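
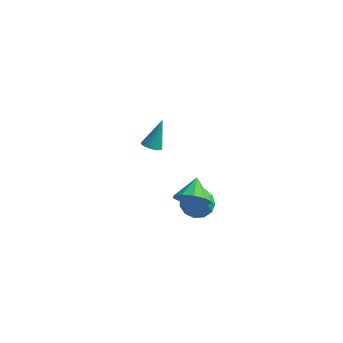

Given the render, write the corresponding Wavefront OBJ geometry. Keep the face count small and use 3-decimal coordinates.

v 3.849 -4.392 0.464
v 4.633 -4.642 1.1
v 3.671 -3.188 1.156
v 4.877 -4.319 0.601
v 4.729 -4.025 0.049
v 4.244 -3.87 -0.344
v 3.608 -3.916 -0.428
v 3.065 -4.143 -0.172
v 2.82 -4.465 0.328
v 2.969 -4.76 0.879
v 3.453 -4.914 1.273
v 4.089 -4.869 1.357
v -1.222 3.082 -3.587
v -0.612 2.926 -3.607
v -0.918 4.058 -1.973
v -0.62 3.167 -3.751
v -0.747 3.39 -3.863
v -0.968 3.553 -3.919
v -1.24 3.622 -3.91
v -1.508 3.585 -3.837
v -1.719 3.447 -3.714
v -1.832 3.238 -3.566
v -1.824 2.997 -3.422
v -1.697 2.774 -3.311
v -1.476 2.611 -3.254
v -1.204 2.542 -3.263
v -0.936 2.579 -3.336
v -0.725 2.717 -3.459
v 3.334 -2.153 -2.186
v 4.196 -2.254 -2.597
v 3.866 -2.867 -0.894
v 4.204 -1.779 -2.338
v 3.937 -1.422 -2.032
v 3.478 -1.298 -1.774
v 2.973 -1.446 -1.647
v 2.583 -1.818 -1.692
v 2.431 -2.296 -1.893
v 2.566 -2.729 -2.188
v 2.944 -2.979 -2.482
v 3.447 -2.967 -2.682
v 3.913 -2.697 -2.725
f 2 1 4
f 2 4 3
f 4 1 5
f 4 5 3
f 5 1 6
f 5 6 3
f 6 1 7
f 6 7 3
f 7 1 8
f 7 8 3
f 8 1 9
f 8 9 3
f 9 1 10
f 9 10 3
f 10 1 11
f 10 11 3
f 11 1 12
f 11 12 3
f 12 1 2
f 12 2 3
f 14 13 16
f 14 16 15
f 16 13 17
f 16 17 15
f 17 13 18
f 17 18 15
f 18 13 19
f 18 19 15
f 19 13 20
f 19 20 15
f 20 13 21
f 20 21 15
f 21 13 22
f 21 22 15
f 22 13 23
f 22 23 15
f 23 13 24
f 23 24 15
f 24 13 25
f 24 25 15
f 25 13 26
f 25 26 15
f 26 13 27
f 26 27 15
f 27 13 28
f 27 28 15
f 28 13 14
f 28 14 15
f 30 29 32
f 30 32 31
f 32 29 33
f 32 33 31
f 33 29 34
f 33 34 31
f 34 29 35
f 34 35 31
f 35 29 36
f 35 36 31
f 36 29 37
f 36 37 31
f 37 29 38
f 37 38 31
f 38 29 39
f 38 39 31
f 39 29 40
f 39 40 31
f 40 29 41
f 40 41 31
f 41 29 30
f 41 30 31



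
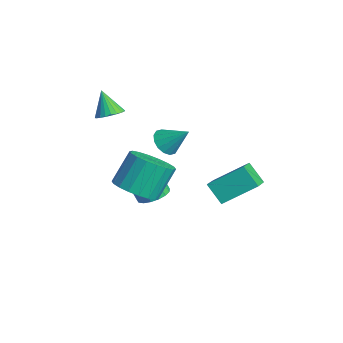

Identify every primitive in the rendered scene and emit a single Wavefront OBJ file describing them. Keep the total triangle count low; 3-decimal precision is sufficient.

v 0.074 -0.359 0.868
v 0.487 -0.075 0.31
v 0.826 0.439 1.832
v 0.186 0.168 0.345
v -0.146 0.269 0.52
v -0.418 0.202 0.788
v -0.559 -0.015 1.078
v -0.53 -0.325 1.311
v -0.34 -0.643 1.425
v -0.038 -0.885 1.39
v 0.293 -0.986 1.215
v 0.566 -0.919 0.947
v 0.707 -0.702 0.658
v 0.678 -0.393 0.425
v -1.898 -2.263 1.93
v -1.37 -2.647 2.182
v -2.582 -2.417 3.13
v -1.294 -2.396 2.257
v -1.31 -2.124 2.283
v -1.415 -1.874 2.254
v -1.595 -1.683 2.177
v -1.82 -1.58 2.062
v -2.057 -1.582 1.926
v -2.27 -1.687 1.792
v -2.427 -1.879 1.678
v -2.503 -2.131 1.603
v -2.487 -2.402 1.577
v -2.381 -2.652 1.605
v -2.202 -2.844 1.683
v -1.976 -2.946 1.798
v -1.739 -2.945 1.933
v -1.526 -2.84 2.068
v 3.063 -2.885 0.352
v 4.068 -3.072 0.732
v 3.701 -2.122 2.168
v 2.697 -1.935 1.788
v 4.123 -2.664 0.476
v 3.757 -1.714 1.912
v 3.969 -2.299 0.196
v 3.603 -1.349 1.631
v 3.635 -2.051 -0.054
v 3.269 -1.101 1.382
v 3.188 -1.968 -0.223
v 2.822 -1.018 1.213
v 2.716 -2.066 -0.278
v 2.35 -1.116 1.158
v 2.313 -2.327 -0.208
v 1.947 -1.377 1.227
v 2.059 -2.698 -0.028
v 1.692 -1.748 1.408
v 2.003 -3.106 0.228
v 1.637 -2.156 1.664
v 2.157 -3.471 0.509
v 1.791 -2.521 1.944
v 2.491 -3.719 0.758
v 2.125 -2.769 2.194
v 2.938 -3.802 0.927
v 2.572 -2.852 2.363
v 3.41 -3.704 0.982
v 3.044 -2.754 2.418
v 3.813 -3.443 0.913
v 3.447 -2.493 2.348
v 1.48 2.052 -2.658
v 0.695 1.672 -1.79
v 1.906 3.604 -1.593
v 1.121 3.224 -0.725
v 2.579 1.296 -1.995
v 1.794 0.916 -1.127
v 3.005 2.848 -0.93
v 2.22 2.468 -0.062
v -1.392 -0.411 -3.685
v -0.993 0.215 -3.338
v -1.63 -0.382 -1.528
v -2.028 -1.009 -1.875
v -1.349 0.362 -3.415
v -1.985 -0.236 -1.605
v -1.714 0.331 -3.554
v -2.351 -0.266 -1.744
v -2.006 0.13 -3.723
v -2.643 -0.467 -1.912
v -2.157 -0.195 -3.883
v -2.794 -0.792 -2.073
v -2.133 -0.569 -3.998
v -2.77 -1.167 -2.188
v -1.939 -0.908 -4.041
v -2.576 -1.505 -2.231
v -1.619 -1.132 -4.003
v -2.256 -1.729 -2.193
v -1.247 -1.192 -3.892
v -1.884 -1.789 -2.081
v -0.909 -1.072 -3.733
v -1.546 -1.67 -1.923
v -0.681 -0.802 -3.564
v -1.318 -1.399 -1.753
v -0.615 -0.442 -3.422
v -1.252 -1.039 -1.612
v -0.728 -0.075 -3.341
v -1.365 -0.672 -1.53
f 2 1 4
f 2 4 3
f 4 1 5
f 4 5 3
f 5 1 6
f 5 6 3
f 6 1 7
f 6 7 3
f 7 1 8
f 7 8 3
f 8 1 9
f 8 9 3
f 9 1 10
f 9 10 3
f 10 1 11
f 10 11 3
f 11 1 12
f 11 12 3
f 12 1 13
f 12 13 3
f 13 1 14
f 13 14 3
f 14 1 2
f 14 2 3
f 16 15 18
f 16 18 17
f 18 15 19
f 18 19 17
f 19 15 20
f 19 20 17
f 20 15 21
f 20 21 17
f 21 15 22
f 21 22 17
f 22 15 23
f 22 23 17
f 23 15 24
f 23 24 17
f 24 15 25
f 24 25 17
f 25 15 26
f 25 26 17
f 26 15 27
f 26 27 17
f 27 15 28
f 27 28 17
f 28 15 29
f 28 29 17
f 29 15 30
f 29 30 17
f 30 15 31
f 30 31 17
f 31 15 32
f 31 32 17
f 32 15 16
f 32 16 17
f 34 33 37
f 34 37 35
f 35 37 38
f 35 38 36
f 37 33 39
f 37 39 38
f 38 39 40
f 38 40 36
f 39 33 41
f 39 41 40
f 40 41 42
f 40 42 36
f 41 33 43
f 41 43 42
f 42 43 44
f 42 44 36
f 43 33 45
f 43 45 44
f 44 45 46
f 44 46 36
f 45 33 47
f 45 47 46
f 46 47 48
f 46 48 36
f 47 33 49
f 47 49 48
f 48 49 50
f 48 50 36
f 49 33 51
f 49 51 50
f 50 51 52
f 50 52 36
f 51 33 53
f 51 53 52
f 52 53 54
f 52 54 36
f 53 33 55
f 53 55 54
f 54 55 56
f 54 56 36
f 55 33 57
f 55 57 56
f 56 57 58
f 56 58 36
f 57 33 59
f 57 59 58
f 58 59 60
f 58 60 36
f 59 33 61
f 59 61 60
f 60 61 62
f 60 62 36
f 61 33 34
f 61 34 62
f 62 34 35
f 62 35 36
f 64 66 63
f 67 64 63
f 63 66 65
f 65 67 63
f 64 70 66
f 68 64 67
f 68 70 64
f 66 70 65
f 69 67 65
f 65 70 69
f 69 68 67
f 70 68 69
f 72 71 75
f 72 75 73
f 73 75 76
f 73 76 74
f 75 71 77
f 75 77 76
f 76 77 78
f 76 78 74
f 77 71 79
f 77 79 78
f 78 79 80
f 78 80 74
f 79 71 81
f 79 81 80
f 80 81 82
f 80 82 74
f 81 71 83
f 81 83 82
f 82 83 84
f 82 84 74
f 83 71 85
f 83 85 84
f 84 85 86
f 84 86 74
f 85 71 87
f 85 87 86
f 86 87 88
f 86 88 74
f 87 71 89
f 87 89 88
f 88 89 90
f 88 90 74
f 89 71 91
f 89 91 90
f 90 91 92
f 90 92 74
f 91 71 93
f 91 93 92
f 92 93 94
f 92 94 74
f 93 71 95
f 93 95 94
f 94 95 96
f 94 96 74
f 95 71 97
f 95 97 96
f 96 97 98
f 96 98 74
f 97 71 72
f 97 72 98
f 98 72 73
f 98 73 74



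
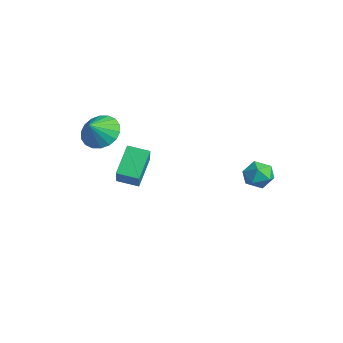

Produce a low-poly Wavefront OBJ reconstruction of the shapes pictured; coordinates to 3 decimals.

v -2.767 -2.389 0.051
v -3.58 -1.521 1.107
v -2.184 -1.57 -0.173
v -2.997 -0.702 0.883
v -1.623 -2.858 1.317
v -2.436 -1.99 2.373
v -1.04 -2.039 1.093
v -1.853 -1.171 2.149
v -2.988 -2.999 3.18
v -2.577 -3.544 2.519
v -2.612 -3.661 3.96
v -2.274 -3.264 2.612
v -2.112 -2.931 2.817
v -2.124 -2.612 3.093
v -2.307 -2.369 3.387
v -2.625 -2.251 3.64
v -3.014 -2.281 3.802
v -3.398 -2.454 3.841
v -3.701 -2.734 3.748
v -3.863 -3.067 3.543
v -3.851 -3.386 3.267
v -3.668 -3.628 2.972
v -3.35 -3.746 2.72
v -2.961 -3.716 2.558
v 2.054 2.333 2.508
v 2.697 2.317 2.907
v 2.383 1.303 1.933
v 3.026 1.287 2.332
v 2.364 1.161 2.676
v 2.161 1.797 3.032
v 2.919 1.823 1.808
v 2.716 2.459 2.164
v 3.232 2.001 2.474
v 2.889 1.592 3.011
v 2.191 2.028 1.829
v 1.848 1.619 2.366
f 2 4 1
f 5 2 1
f 1 4 3
f 3 5 1
f 2 8 4
f 6 2 5
f 6 8 2
f 4 8 3
f 7 5 3
f 3 8 7
f 7 6 5
f 8 6 7
f 10 9 12
f 10 12 11
f 12 9 13
f 12 13 11
f 13 9 14
f 13 14 11
f 14 9 15
f 14 15 11
f 15 9 16
f 15 16 11
f 16 9 17
f 16 17 11
f 17 9 18
f 17 18 11
f 18 9 19
f 18 19 11
f 19 9 20
f 19 20 11
f 20 9 21
f 20 21 11
f 21 9 22
f 21 22 11
f 22 9 23
f 22 23 11
f 23 9 24
f 23 24 11
f 24 9 10
f 24 10 11
f 25 36 30
f 25 30 26
f 25 26 32
f 25 32 35
f 25 35 36
f 26 30 34
f 30 36 29
f 36 35 27
f 35 32 31
f 32 26 33
f 28 34 29
f 28 29 27
f 28 27 31
f 28 31 33
f 28 33 34
f 29 34 30
f 27 29 36
f 31 27 35
f 33 31 32
f 34 33 26



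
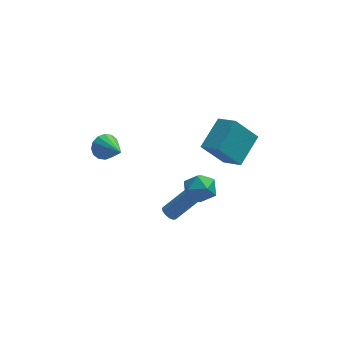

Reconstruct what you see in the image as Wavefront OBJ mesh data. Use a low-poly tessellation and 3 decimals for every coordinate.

v -0.185 -2.167 -4.592
v 0.148 -2.451 -4.853
v 1.399 -2.217 -3.509
v 1.065 -1.933 -3.248
v 0.189 -2.18 -4.938
v 1.439 -1.946 -3.594
v 0.111 -1.904 -4.913
v 1.361 -1.671 -3.57
v -0.061 -1.712 -4.786
v 1.189 -1.479 -3.443
v -0.272 -1.664 -4.598
v 0.978 -1.431 -3.254
v -0.456 -1.776 -4.407
v 0.794 -1.542 -3.064
v -0.554 -2.012 -4.275
v 0.696 -1.778 -2.932
v -0.535 -2.297 -4.244
v 0.716 -2.063 -2.9
v -0.404 -2.541 -4.323
v 0.846 -2.307 -2.979
v -0.204 -2.666 -4.487
v 1.046 -2.432 -3.144
v 0.002 -2.632 -4.685
v 1.252 -2.399 -3.341
v 1.473 -1.513 -1.918
v 2.184 -2.165 -1.662
v 0.656 -2.695 -2.658
v 1.367 -3.347 -2.402
v 0.774 -2.954 -1.701
v 1.279 -2.224 -1.243
v 1.561 -2.636 -3.077
v 2.066 -1.906 -2.619
v 2.239 -2.859 -2.378
v 1.753 -3.056 -1.528
v 1.087 -1.804 -2.792
v 0.601 -2.001 -1.942
v -3.469 -2.035 1.348
v -2.754 -1.751 1.17
v -2.671 -3.465 2.272
v -2.853 -1.575 1.526
v -3.116 -1.523 1.835
v -3.474 -1.608 2.013
v -3.831 -1.808 2.012
v -4.091 -2.069 1.834
v -4.185 -2.32 1.526
v -4.086 -2.496 1.17
v -3.823 -2.548 0.861
v -3.465 -2.463 0.683
v -3.108 -2.263 0.683
v -2.848 -2.002 0.862
v 2.765 -0.743 -1.664
v 1.546 -0.76 -0.208
v 3.794 0.797 -0.785
v 2.574 0.78 0.672
v 3.606 -1.7 -0.972
v 2.386 -1.717 0.485
v 4.634 -0.16 -0.092
v 3.415 -0.177 1.364
f 2 1 5
f 2 5 3
f 3 5 6
f 3 6 4
f 5 1 7
f 5 7 6
f 6 7 8
f 6 8 4
f 7 1 9
f 7 9 8
f 8 9 10
f 8 10 4
f 9 1 11
f 9 11 10
f 10 11 12
f 10 12 4
f 11 1 13
f 11 13 12
f 12 13 14
f 12 14 4
f 13 1 15
f 13 15 14
f 14 15 16
f 14 16 4
f 15 1 17
f 15 17 16
f 16 17 18
f 16 18 4
f 17 1 19
f 17 19 18
f 18 19 20
f 18 20 4
f 19 1 21
f 19 21 20
f 20 21 22
f 20 22 4
f 21 1 23
f 21 23 22
f 22 23 24
f 22 24 4
f 23 1 2
f 23 2 24
f 24 2 3
f 24 3 4
f 25 36 30
f 25 30 26
f 25 26 32
f 25 32 35
f 25 35 36
f 26 30 34
f 30 36 29
f 36 35 27
f 35 32 31
f 32 26 33
f 28 34 29
f 28 29 27
f 28 27 31
f 28 31 33
f 28 33 34
f 29 34 30
f 27 29 36
f 31 27 35
f 33 31 32
f 34 33 26
f 38 37 40
f 38 40 39
f 40 37 41
f 40 41 39
f 41 37 42
f 41 42 39
f 42 37 43
f 42 43 39
f 43 37 44
f 43 44 39
f 44 37 45
f 44 45 39
f 45 37 46
f 45 46 39
f 46 37 47
f 46 47 39
f 47 37 48
f 47 48 39
f 48 37 49
f 48 49 39
f 49 37 50
f 49 50 39
f 50 37 38
f 50 38 39
f 52 54 51
f 55 52 51
f 51 54 53
f 53 55 51
f 52 58 54
f 56 52 55
f 56 58 52
f 54 58 53
f 57 55 53
f 53 58 57
f 57 56 55
f 58 56 57



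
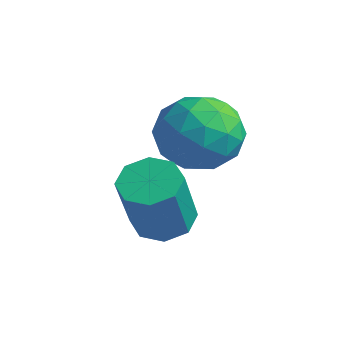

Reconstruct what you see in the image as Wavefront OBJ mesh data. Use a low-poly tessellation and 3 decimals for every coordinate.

v -1.28 1.389 -0.105
v -0.377 1.316 0.291
v -0.883 0.304 -1.211
v 0.02 0.231 -0.815
v -0.766 -0.11 -0.321
v -1.011 0.561 0.363
v -0.249 1.059 -1.283
v -0.494 1.73 -0.599
v 0.26 1.112 -0.437
v -0.059 0.39 0.157
v -1.201 1.23 -1.077
v -1.52 0.508 -0.483
v -0.863 1.448 0.19
v -0.397 0.172 -1.11
v -0.858 -0.028 -0.82
v -0.328 -0.071 -0.587
v -1.236 1.004 0.232
v -0.705 0.961 0.465
v -0.934 0.123 0.105
v -0.555 0.659 -1.385
v -0.024 0.616 -1.152
v -0.932 1.691 -0.333
v -0.402 1.648 -0.1
v -0.326 1.497 -1.025
v 0.042 1.285 -0.005
v 0.275 0.647 -0.655
v 0.117 1.134 -0.93
v -0.027 1.528 -0.528
v -0.146 0.86 0.344
v 0.087 0.222 -0.306
v -0.374 0.022 -0.015
v -0.518 0.416 0.386
v 0.229 0.74 -0.084
v -1.347 1.398 -0.614
v -1.114 0.76 -1.264
v -0.742 1.204 -1.306
v -0.886 1.598 -0.905
v -1.535 0.973 -0.265
v -1.302 0.335 -0.915
v -1.233 0.092 -0.392
v -1.377 0.486 0.01
v -1.489 0.88 -0.836
v -0.504 -0.29 -2.382
v -0.043 -0.712 -2.65
v 0.244 -1.353 -1.146
v -0.216 -0.93 -0.878
v 0.166 -0.261 -2.498
v 0.453 -0.902 -0.993
v -0.017 0.174 -2.278
v 0.27 -0.467 -0.773
v -0.485 0.337 -2.119
v -0.198 -0.304 -0.615
v -0.964 0.133 -2.114
v -0.677 -0.508 -0.61
v -1.173 -0.318 -2.267
v -0.886 -0.959 -0.762
v -0.99 -0.753 -2.487
v -0.703 -1.394 -0.982
v -0.522 -0.916 -2.645
v -0.235 -1.557 -1.141
f 1 38 17
f 38 12 41
f 17 41 6
f 38 41 17
f 1 17 13
f 17 6 18
f 13 18 2
f 17 18 13
f 1 13 22
f 13 2 23
f 22 23 8
f 13 23 22
f 1 22 34
f 22 8 37
f 34 37 11
f 22 37 34
f 1 34 38
f 34 11 42
f 38 42 12
f 34 42 38
f 2 18 29
f 18 6 32
f 29 32 10
f 18 32 29
f 6 41 19
f 41 12 40
f 19 40 5
f 41 40 19
f 12 42 39
f 42 11 35
f 39 35 3
f 42 35 39
f 11 37 36
f 37 8 24
f 36 24 7
f 37 24 36
f 8 23 28
f 23 2 25
f 28 25 9
f 23 25 28
f 4 30 16
f 30 10 31
f 16 31 5
f 30 31 16
f 4 16 14
f 16 5 15
f 14 15 3
f 16 15 14
f 4 14 21
f 14 3 20
f 21 20 7
f 14 20 21
f 4 21 26
f 21 7 27
f 26 27 9
f 21 27 26
f 4 26 30
f 26 9 33
f 30 33 10
f 26 33 30
f 5 31 19
f 31 10 32
f 19 32 6
f 31 32 19
f 3 15 39
f 15 5 40
f 39 40 12
f 15 40 39
f 7 20 36
f 20 3 35
f 36 35 11
f 20 35 36
f 9 27 28
f 27 7 24
f 28 24 8
f 27 24 28
f 10 33 29
f 33 9 25
f 29 25 2
f 33 25 29
f 44 43 47
f 44 47 45
f 45 47 48
f 45 48 46
f 47 43 49
f 47 49 48
f 48 49 50
f 48 50 46
f 49 43 51
f 49 51 50
f 50 51 52
f 50 52 46
f 51 43 53
f 51 53 52
f 52 53 54
f 52 54 46
f 53 43 55
f 53 55 54
f 54 55 56
f 54 56 46
f 55 43 57
f 55 57 56
f 56 57 58
f 56 58 46
f 57 43 59
f 57 59 58
f 58 59 60
f 58 60 46
f 59 43 44
f 59 44 60
f 60 44 45
f 60 45 46



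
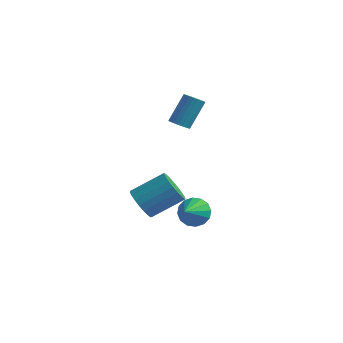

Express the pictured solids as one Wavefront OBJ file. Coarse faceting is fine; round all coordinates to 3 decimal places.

v 3.005 -2.04 -1.272
v 3.816 -1.79 -1.038
v 3.155 -3.24 -0.508
v 3.543 -1.619 -0.717
v 3.125 -1.561 -0.544
v 2.676 -1.631 -0.566
v 2.315 -1.811 -0.778
v 2.138 -2.052 -1.122
v 2.195 -2.29 -1.506
v 2.468 -2.461 -1.828
v 2.886 -2.52 -2.001
v 3.335 -2.449 -1.978
v 3.696 -2.27 -1.767
v 3.872 -2.028 -1.423
v 0.606 0.54 2.919
v 1.013 0.159 3.113
v 1.282 1.2 4.594
v 0.874 1.58 4.401
v 1.142 0.304 2.988
v 1.411 1.344 4.469
v 1.189 0.484 2.853
v 1.458 1.525 4.334
v 1.148 0.673 2.728
v 1.416 1.713 4.209
v 1.024 0.841 2.632
v 1.292 1.882 4.113
v 0.836 0.964 2.58
v 1.104 2.004 4.061
v 0.613 1.022 2.579
v 0.882 2.062 4.06
v 0.389 1.006 2.631
v 0.658 2.047 4.112
v 0.198 0.92 2.726
v 0.467 1.961 4.207
v 0.069 0.776 2.851
v 0.338 1.816 4.332
v 0.022 0.595 2.986
v 0.291 1.636 4.467
v 0.064 0.407 3.111
v 0.332 1.447 4.592
v 0.188 0.238 3.207
v 0.456 1.279 4.688
v 0.376 0.116 3.259
v 0.644 1.156 4.74
v 0.598 0.058 3.26
v 0.867 1.098 4.741
v 0.822 0.073 3.208
v 1.091 1.114 4.689
v -0.874 -0.771 -2.723
v -0.23 -0.774 -3.474
v 1.019 0.487 -2.409
v 0.374 0.491 -1.657
v -0.471 -0.454 -3.57
v 0.777 0.807 -2.504
v -0.782 -0.189 -3.519
v 0.466 1.072 -2.453
v -1.109 -0.025 -3.33
v 0.14 1.236 -2.265
v -1.395 0.01 -3.037
v -0.147 1.272 -1.971
v -1.592 -0.089 -2.689
v -0.343 1.172 -1.623
v -1.664 -0.307 -2.347
v -0.415 0.955 -1.281
v -1.6 -0.604 -2.07
v -0.351 0.657 -1.004
v -1.41 -0.931 -1.905
v -0.161 0.331 -0.84
v -1.127 -1.229 -1.883
v 0.121 0.032 -0.817
v -0.801 -1.449 -2.005
v 0.447 -0.188 -0.94
v -0.488 -1.551 -2.252
v 0.761 -0.29 -1.186
v -0.241 -1.518 -2.58
v 1.007 -0.257 -1.514
v -0.104 -1.356 -2.932
v 1.145 -0.095 -1.867
v -0.1 -1.093 -3.249
v 1.149 0.168 -2.183
f 2 1 4
f 2 4 3
f 4 1 5
f 4 5 3
f 5 1 6
f 5 6 3
f 6 1 7
f 6 7 3
f 7 1 8
f 7 8 3
f 8 1 9
f 8 9 3
f 9 1 10
f 9 10 3
f 10 1 11
f 10 11 3
f 11 1 12
f 11 12 3
f 12 1 13
f 12 13 3
f 13 1 14
f 13 14 3
f 14 1 2
f 14 2 3
f 16 15 19
f 16 19 17
f 17 19 20
f 17 20 18
f 19 15 21
f 19 21 20
f 20 21 22
f 20 22 18
f 21 15 23
f 21 23 22
f 22 23 24
f 22 24 18
f 23 15 25
f 23 25 24
f 24 25 26
f 24 26 18
f 25 15 27
f 25 27 26
f 26 27 28
f 26 28 18
f 27 15 29
f 27 29 28
f 28 29 30
f 28 30 18
f 29 15 31
f 29 31 30
f 30 31 32
f 30 32 18
f 31 15 33
f 31 33 32
f 32 33 34
f 32 34 18
f 33 15 35
f 33 35 34
f 34 35 36
f 34 36 18
f 35 15 37
f 35 37 36
f 36 37 38
f 36 38 18
f 37 15 39
f 37 39 38
f 38 39 40
f 38 40 18
f 39 15 41
f 39 41 40
f 40 41 42
f 40 42 18
f 41 15 43
f 41 43 42
f 42 43 44
f 42 44 18
f 43 15 45
f 43 45 44
f 44 45 46
f 44 46 18
f 45 15 47
f 45 47 46
f 46 47 48
f 46 48 18
f 47 15 16
f 47 16 48
f 48 16 17
f 48 17 18
f 50 49 53
f 50 53 51
f 51 53 54
f 51 54 52
f 53 49 55
f 53 55 54
f 54 55 56
f 54 56 52
f 55 49 57
f 55 57 56
f 56 57 58
f 56 58 52
f 57 49 59
f 57 59 58
f 58 59 60
f 58 60 52
f 59 49 61
f 59 61 60
f 60 61 62
f 60 62 52
f 61 49 63
f 61 63 62
f 62 63 64
f 62 64 52
f 63 49 65
f 63 65 64
f 64 65 66
f 64 66 52
f 65 49 67
f 65 67 66
f 66 67 68
f 66 68 52
f 67 49 69
f 67 69 68
f 68 69 70
f 68 70 52
f 69 49 71
f 69 71 70
f 70 71 72
f 70 72 52
f 71 49 73
f 71 73 72
f 72 73 74
f 72 74 52
f 73 49 75
f 73 75 74
f 74 75 76
f 74 76 52
f 75 49 77
f 75 77 76
f 76 77 78
f 76 78 52
f 77 49 79
f 77 79 78
f 78 79 80
f 78 80 52
f 79 49 50
f 79 50 80
f 80 50 51
f 80 51 52



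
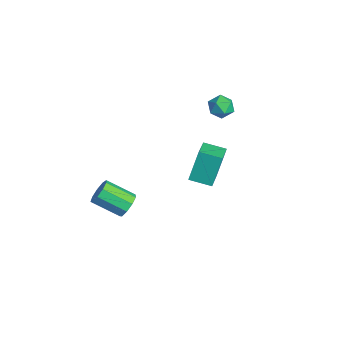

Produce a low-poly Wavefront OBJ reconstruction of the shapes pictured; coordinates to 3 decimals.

v -1.746 3.808 0.711
v -1.335 3.315 0.217
v -2.865 3.465 0.123
v -2.454 2.972 -0.371
v -2.52 2.794 0.416
v -1.829 3.005 0.779
v -2.371 3.775 -0.439
v -1.68 3.986 -0.076
v -1.722 3.294 -0.494
v -1.814 2.688 0.035
v -2.386 4.092 0.305
v -2.478 3.486 0.834
v 4.329 -0.706 0.678
v 3.941 -0.033 2.346
v 2.926 0.043 0.049
v 2.538 0.715 1.718
v 4.982 0.305 0.422
v 4.594 0.977 2.091
v 3.579 1.053 -0.206
v 3.191 1.726 1.462
v 0.6 -2.707 -4.139
v 1.303 -2.987 -3.911
v 0.483 -4.313 -3.012
v -0.22 -4.033 -3.241
v 1.12 -2.629 -3.55
v 0.3 -3.955 -2.651
v 0.694 -2.307 -3.464
v -0.126 -3.634 -2.565
v 0.224 -2.173 -3.695
v -0.596 -3.499 -2.796
v -0.07 -2.288 -4.133
v -0.89 -3.615 -3.234
v -0.051 -2.599 -4.575
v -0.871 -3.926 -3.676
v 0.273 -2.961 -4.812
v -0.547 -4.287 -3.913
v 0.75 -3.203 -4.735
v -0.07 -4.53 -3.836
v 1.157 -3.214 -4.379
v 0.336 -4.54 -3.48
f 1 12 6
f 1 6 2
f 1 2 8
f 1 8 11
f 1 11 12
f 2 6 10
f 6 12 5
f 12 11 3
f 11 8 7
f 8 2 9
f 4 10 5
f 4 5 3
f 4 3 7
f 4 7 9
f 4 9 10
f 5 10 6
f 3 5 12
f 7 3 11
f 9 7 8
f 10 9 2
f 14 16 13
f 17 14 13
f 13 16 15
f 15 17 13
f 14 20 16
f 18 14 17
f 18 20 14
f 16 20 15
f 19 17 15
f 15 20 19
f 19 18 17
f 20 18 19
f 22 21 25
f 22 25 23
f 23 25 26
f 23 26 24
f 25 21 27
f 25 27 26
f 26 27 28
f 26 28 24
f 27 21 29
f 27 29 28
f 28 29 30
f 28 30 24
f 29 21 31
f 29 31 30
f 30 31 32
f 30 32 24
f 31 21 33
f 31 33 32
f 32 33 34
f 32 34 24
f 33 21 35
f 33 35 34
f 34 35 36
f 34 36 24
f 35 21 37
f 35 37 36
f 36 37 38
f 36 38 24
f 37 21 39
f 37 39 38
f 38 39 40
f 38 40 24
f 39 21 22
f 39 22 40
f 40 22 23
f 40 23 24



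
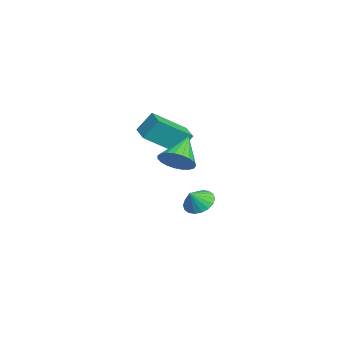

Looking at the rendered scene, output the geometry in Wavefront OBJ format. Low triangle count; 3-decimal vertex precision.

v 2.659 0.54 -0.112
v 3.319 0.794 0.491
v 1.401 1.14 1.012
v 3.279 1.113 0.277
v 3.132 1.333 -0.005
v 2.903 1.416 -0.306
v 2.632 1.348 -0.573
v 2.365 1.14 -0.76
v 2.149 0.828 -0.835
v 2.021 0.466 -0.785
v 2.004 0.118 -0.619
v 2.099 -0.158 -0.365
v 2.291 -0.313 -0.068
v 2.547 -0.32 0.222
v 2.822 -0.179 0.454
v 3.069 0.087 0.589
v 3.245 0.431 0.602
v -0.337 1.718 -3.943
v 0.205 2.367 -3.862
v 0.117 1.242 -3.177
v -0.079 2.466 -3.632
v -0.414 2.416 -3.464
v -0.734 2.228 -3.391
v -0.976 1.939 -3.427
v -1.091 1.606 -3.566
v -1.056 1.295 -3.779
v -0.88 1.068 -4.025
v -0.595 0.97 -4.254
v -0.26 1.02 -4.422
v 0.06 1.208 -4.495
v 0.301 1.497 -4.459
v 0.416 1.83 -4.321
v 0.382 2.14 -4.107
v -4.078 -1.195 -0.466
v -4.159 -0.43 0.631
v -4.592 0.516 -1.697
v -4.673 1.281 -0.6
v -2.827 -0.901 -0.58
v -2.908 -0.136 0.517
v -3.341 0.81 -1.811
v -3.422 1.575 -0.714
f 2 1 4
f 2 4 3
f 4 1 5
f 4 5 3
f 5 1 6
f 5 6 3
f 6 1 7
f 6 7 3
f 7 1 8
f 7 8 3
f 8 1 9
f 8 9 3
f 9 1 10
f 9 10 3
f 10 1 11
f 10 11 3
f 11 1 12
f 11 12 3
f 12 1 13
f 12 13 3
f 13 1 14
f 13 14 3
f 14 1 15
f 14 15 3
f 15 1 16
f 15 16 3
f 16 1 17
f 16 17 3
f 17 1 2
f 17 2 3
f 19 18 21
f 19 21 20
f 21 18 22
f 21 22 20
f 22 18 23
f 22 23 20
f 23 18 24
f 23 24 20
f 24 18 25
f 24 25 20
f 25 18 26
f 25 26 20
f 26 18 27
f 26 27 20
f 27 18 28
f 27 28 20
f 28 18 29
f 28 29 20
f 29 18 30
f 29 30 20
f 30 18 31
f 30 31 20
f 31 18 32
f 31 32 20
f 32 18 33
f 32 33 20
f 33 18 19
f 33 19 20
f 35 37 34
f 38 35 34
f 34 37 36
f 36 38 34
f 35 41 37
f 39 35 38
f 39 41 35
f 37 41 36
f 40 38 36
f 36 41 40
f 40 39 38
f 41 39 40



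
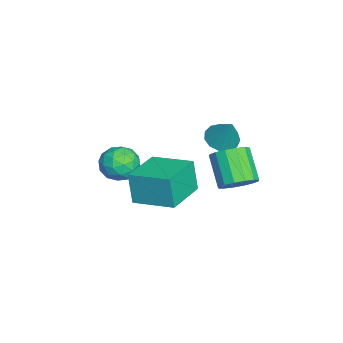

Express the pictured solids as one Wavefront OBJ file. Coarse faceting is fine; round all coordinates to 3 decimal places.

v -1.752 -1.881 -1.219
v -1.94 -2.04 -0.045
v -1.195 -0.516 -0.944
v -1.383 -0.675 0.23
v -0.297 -2.505 -1.07
v -0.485 -2.664 0.104
v 0.26 -1.14 -0.795
v 0.072 -1.299 0.379
v -3.598 -2.892 -0.92
v -3.314 -2.586 -1.539
v -3.046 -3.934 -1.181
v -2.762 -3.628 -1.8
v -2.524 -3.402 -1.13
v -2.865 -2.758 -0.969
v -3.495 -3.762 -1.751
v -3.836 -3.118 -1.59
v -3.251 -3.124 -2.053
v -2.651 -2.902 -1.669
v -3.709 -3.618 -1.051
v -3.109 -3.396 -0.667
v -3.505 -2.647 -1.206
v -2.855 -3.873 -1.514
v -2.715 -3.74 -1.12
v -2.549 -3.56 -1.484
v -3.24 -2.749 -0.871
v -3.074 -2.569 -1.235
v -2.609 -3.049 -0.995
v -3.286 -3.951 -1.485
v -3.12 -3.771 -1.849
v -3.811 -2.96 -1.236
v -3.645 -2.78 -1.6
v -3.751 -3.471 -1.725
v -3.301 -2.784 -1.873
v -2.976 -3.397 -2.026
v -3.407 -3.475 -1.997
v -3.608 -3.096 -1.903
v -2.948 -2.654 -1.647
v -2.623 -3.266 -1.801
v -2.483 -3.133 -1.407
v -2.684 -2.755 -1.312
v -2.911 -2.97 -1.949
v -3.737 -3.254 -0.919
v -3.412 -3.866 -1.073
v -3.676 -3.765 -1.408
v -3.877 -3.387 -1.313
v -3.384 -3.123 -0.694
v -3.059 -3.736 -0.847
v -2.752 -3.424 -0.817
v -2.953 -3.045 -0.723
v -3.449 -3.55 -0.771
v -3.044 0.128 0.234
v -2.491 0.06 -0.015
v -2.536 0.472 1.266
v -2.586 0.384 -0.077
v -2.826 0.628 -0.04
v -3.135 0.712 0.084
v -3.415 0.611 0.256
v -3.578 0.357 0.421
v -3.57 0.03 0.526
v -3.396 -0.266 0.539
v -3.11 -0.437 0.455
v -2.803 -0.428 0.301
v -2.572 -0.243 0.126
v -1.23 0.78 -0.671
v -0.728 0.668 -0.225
v -1.608 0.308 0.676
v -2.11 0.42 0.231
v -0.818 1.005 -0.179
v -1.698 0.645 0.723
v -1.019 1.282 -0.264
v -1.899 0.922 0.638
v -1.276 1.424 -0.458
v -2.156 1.064 0.443
v -1.52 1.394 -0.709
v -2.4 1.034 0.192
v -1.687 1.199 -0.95
v -2.567 0.839 -0.049
v -1.732 0.892 -1.116
v -2.612 0.532 -0.215
v -1.642 0.555 -1.163
v -2.522 0.195 -0.261
v -1.441 0.278 -1.078
v -2.321 -0.082 -0.176
v -1.184 0.136 -0.883
v -2.064 -0.224 0.018
v -0.94 0.166 -0.632
v -1.82 -0.194 0.269
v -0.773 0.361 -0.391
v -1.653 0.001 0.51
f 2 4 1
f 5 2 1
f 1 4 3
f 3 5 1
f 2 8 4
f 6 2 5
f 6 8 2
f 4 8 3
f 7 5 3
f 3 8 7
f 7 6 5
f 8 6 7
f 9 46 25
f 46 20 49
f 25 49 14
f 46 49 25
f 9 25 21
f 25 14 26
f 21 26 10
f 25 26 21
f 9 21 30
f 21 10 31
f 30 31 16
f 21 31 30
f 9 30 42
f 30 16 45
f 42 45 19
f 30 45 42
f 9 42 46
f 42 19 50
f 46 50 20
f 42 50 46
f 10 26 37
f 26 14 40
f 37 40 18
f 26 40 37
f 14 49 27
f 49 20 48
f 27 48 13
f 49 48 27
f 20 50 47
f 50 19 43
f 47 43 11
f 50 43 47
f 19 45 44
f 45 16 32
f 44 32 15
f 45 32 44
f 16 31 36
f 31 10 33
f 36 33 17
f 31 33 36
f 12 38 24
f 38 18 39
f 24 39 13
f 38 39 24
f 12 24 22
f 24 13 23
f 22 23 11
f 24 23 22
f 12 22 29
f 22 11 28
f 29 28 15
f 22 28 29
f 12 29 34
f 29 15 35
f 34 35 17
f 29 35 34
f 12 34 38
f 34 17 41
f 38 41 18
f 34 41 38
f 13 39 27
f 39 18 40
f 27 40 14
f 39 40 27
f 11 23 47
f 23 13 48
f 47 48 20
f 23 48 47
f 15 28 44
f 28 11 43
f 44 43 19
f 28 43 44
f 17 35 36
f 35 15 32
f 36 32 16
f 35 32 36
f 18 41 37
f 41 17 33
f 37 33 10
f 41 33 37
f 52 51 54
f 52 54 53
f 54 51 55
f 54 55 53
f 55 51 56
f 55 56 53
f 56 51 57
f 56 57 53
f 57 51 58
f 57 58 53
f 58 51 59
f 58 59 53
f 59 51 60
f 59 60 53
f 60 51 61
f 60 61 53
f 61 51 62
f 61 62 53
f 62 51 63
f 62 63 53
f 63 51 52
f 63 52 53
f 65 64 68
f 65 68 66
f 66 68 69
f 66 69 67
f 68 64 70
f 68 70 69
f 69 70 71
f 69 71 67
f 70 64 72
f 70 72 71
f 71 72 73
f 71 73 67
f 72 64 74
f 72 74 73
f 73 74 75
f 73 75 67
f 74 64 76
f 74 76 75
f 75 76 77
f 75 77 67
f 76 64 78
f 76 78 77
f 77 78 79
f 77 79 67
f 78 64 80
f 78 80 79
f 79 80 81
f 79 81 67
f 80 64 82
f 80 82 81
f 81 82 83
f 81 83 67
f 82 64 84
f 82 84 83
f 83 84 85
f 83 85 67
f 84 64 86
f 84 86 85
f 85 86 87
f 85 87 67
f 86 64 88
f 86 88 87
f 87 88 89
f 87 89 67
f 88 64 65
f 88 65 89
f 89 65 66
f 89 66 67



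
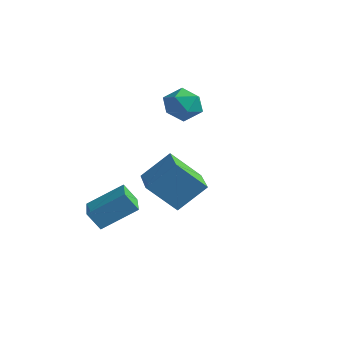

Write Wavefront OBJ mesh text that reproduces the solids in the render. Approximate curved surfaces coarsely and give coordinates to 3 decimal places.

v -0.807 -4.241 -4.558
v -1.231 -4.653 -3.69
v -2.423 -2.977 -4.748
v -2.847 -3.389 -3.88
v 0.107 -2.911 -3.48
v -0.317 -3.323 -2.612
v -1.509 -1.647 -3.67
v -1.933 -2.059 -2.802
v 2.406 -4.456 -1.172
v 3.064 -3.409 0.052
v 0.729 -3.316 -1.246
v 1.386 -2.269 -0.022
v 3.174 -3.411 -2.478
v 3.831 -2.364 -1.254
v 1.496 -2.271 -2.552
v 2.154 -1.224 -1.328
v -3.006 1.993 1.292
v -2.404 2.217 0.499
v -1.916 0.863 1.801
v -1.314 1.087 1.008
v -1.44 1.765 1.76
v -2.114 2.463 1.445
v -2.206 0.617 0.855
v -2.88 1.315 0.54
v -1.91 1.366 0.229
v -1.436 2.076 0.789
v -2.884 1.004 1.511
v -2.41 1.714 2.071
f 2 4 1
f 5 2 1
f 1 4 3
f 3 5 1
f 2 8 4
f 6 2 5
f 6 8 2
f 4 8 3
f 7 5 3
f 3 8 7
f 7 6 5
f 8 6 7
f 10 12 9
f 13 10 9
f 9 12 11
f 11 13 9
f 10 16 12
f 14 10 13
f 14 16 10
f 12 16 11
f 15 13 11
f 11 16 15
f 15 14 13
f 16 14 15
f 17 28 22
f 17 22 18
f 17 18 24
f 17 24 27
f 17 27 28
f 18 22 26
f 22 28 21
f 28 27 19
f 27 24 23
f 24 18 25
f 20 26 21
f 20 21 19
f 20 19 23
f 20 23 25
f 20 25 26
f 21 26 22
f 19 21 28
f 23 19 27
f 25 23 24
f 26 25 18



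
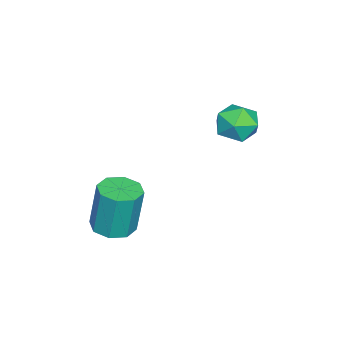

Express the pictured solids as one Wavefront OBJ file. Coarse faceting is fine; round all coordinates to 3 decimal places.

v -1.505 3.26 2.728
v -1.19 2.897 2.157
v -2.17 2.283 2.983
v -1.855 1.92 2.412
v -1.45 2.088 3.016
v -1.039 2.691 2.859
v -2.321 2.489 2.281
v -1.91 3.092 2.124
v -1.694 2.42 1.881
v -1.156 2.172 2.335
v -2.204 3.008 2.805
v -1.666 2.76 3.259
v 1.739 0.067 -0.047
v 2.396 0.198 -0.05
v 2.358 0.424 1.543
v 1.701 0.293 1.547
v 2.111 0.619 -0.117
v 2.074 0.846 1.477
v 1.608 0.717 -0.142
v 1.571 0.944 1.451
v 1.182 0.434 -0.112
v 1.145 0.66 1.482
v 1.082 -0.064 -0.043
v 1.044 0.162 1.55
v 1.366 -0.486 0.023
v 1.329 -0.259 1.617
v 1.869 -0.584 0.049
v 1.832 -0.357 1.642
v 2.295 -0.3 0.018
v 2.258 -0.074 1.612
f 1 12 6
f 1 6 2
f 1 2 8
f 1 8 11
f 1 11 12
f 2 6 10
f 6 12 5
f 12 11 3
f 11 8 7
f 8 2 9
f 4 10 5
f 4 5 3
f 4 3 7
f 4 7 9
f 4 9 10
f 5 10 6
f 3 5 12
f 7 3 11
f 9 7 8
f 10 9 2
f 14 13 17
f 14 17 15
f 15 17 18
f 15 18 16
f 17 13 19
f 17 19 18
f 18 19 20
f 18 20 16
f 19 13 21
f 19 21 20
f 20 21 22
f 20 22 16
f 21 13 23
f 21 23 22
f 22 23 24
f 22 24 16
f 23 13 25
f 23 25 24
f 24 25 26
f 24 26 16
f 25 13 27
f 25 27 26
f 26 27 28
f 26 28 16
f 27 13 29
f 27 29 28
f 28 29 30
f 28 30 16
f 29 13 14
f 29 14 30
f 30 14 15
f 30 15 16



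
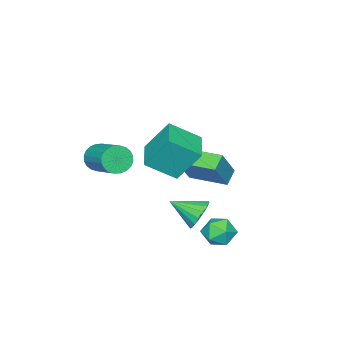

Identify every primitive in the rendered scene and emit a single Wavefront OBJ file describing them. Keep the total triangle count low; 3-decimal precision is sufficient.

v -3.872 -2.348 -1.645
v -2.644 -2.243 0.055
v -4.156 -0.268 -1.569
v -2.928 -0.163 0.131
v -3.072 -2.217 -2.231
v -1.844 -2.112 -0.531
v -3.356 -0.137 -2.155
v -2.128 -0.032 -0.455
v 1.239 -4.416 0.498
v 1.649 -4.27 -0.209
v 2.432 -2.578 0.596
v 2.021 -2.724 1.302
v 1.371 -4.114 -0.264
v 2.153 -2.423 0.54
v 1.072 -4.005 -0.204
v 1.855 -2.313 0.601
v 0.799 -3.958 -0.037
v 1.581 -2.266 0.768
v 0.592 -3.981 0.212
v 1.375 -2.289 1.017
v 0.484 -4.07 0.504
v 1.267 -2.378 1.309
v 0.491 -4.211 0.795
v 1.274 -2.52 1.6
v 0.612 -4.384 1.041
v 1.395 -2.693 1.846
v 0.828 -4.562 1.204
v 1.611 -2.87 2.009
v 1.107 -4.717 1.26
v 1.889 -3.026 2.064
v 1.405 -4.827 1.199
v 2.188 -3.135 2.004
v 1.679 -4.874 1.032
v 2.461 -3.182 1.837
v 1.885 -4.851 0.783
v 2.668 -3.159 1.588
v 1.993 -4.762 0.491
v 2.776 -3.07 1.296
v 1.986 -4.62 0.2
v 2.769 -2.929 1.005
v 1.865 -4.447 -0.046
v 2.648 -2.756 0.759
v 1.541 -1.482 2.374
v 1.047 -0.441 4.045
v 0.554 -0.343 1.372
v 0.06 0.698 3.043
v 2.92 -0.478 2.157
v 2.426 0.563 3.828
v 1.933 0.661 1.155
v 1.439 1.702 2.826
v 1.64 1.743 -1.051
v 2.172 1.584 -1.747
v 2.22 0.437 -0.309
v 2.407 1.832 -1.494
v 2.468 2.06 -1.139
v 2.338 2.215 -0.764
v 2.049 2.263 -0.455
v 1.666 2.191 -0.282
v 1.277 2.017 -0.286
v 0.972 1.78 -0.464
v 0.82 1.534 -0.778
v 0.855 1.337 -1.153
v 1.071 1.233 -1.506
v 1.417 1.245 -1.754
v 1.814 1.372 -1.841
v 0.2 2.279 -3.663
v 0.766 1.671 -3.231
v -1.006 1.549 -3.109
v -0.44 0.941 -2.677
v -0.481 1.83 -2.387
v 0.264 2.281 -2.729
v -0.504 0.939 -3.611
v 0.241 1.39 -3.953
v 0.331 0.843 -3.199
v 0.345 1.394 -2.443
v -0.585 1.826 -3.897
v -0.571 2.377 -3.141
f 2 4 1
f 5 2 1
f 1 4 3
f 3 5 1
f 2 8 4
f 6 2 5
f 6 8 2
f 4 8 3
f 7 5 3
f 3 8 7
f 7 6 5
f 8 6 7
f 10 9 13
f 10 13 11
f 11 13 14
f 11 14 12
f 13 9 15
f 13 15 14
f 14 15 16
f 14 16 12
f 15 9 17
f 15 17 16
f 16 17 18
f 16 18 12
f 17 9 19
f 17 19 18
f 18 19 20
f 18 20 12
f 19 9 21
f 19 21 20
f 20 21 22
f 20 22 12
f 21 9 23
f 21 23 22
f 22 23 24
f 22 24 12
f 23 9 25
f 23 25 24
f 24 25 26
f 24 26 12
f 25 9 27
f 25 27 26
f 26 27 28
f 26 28 12
f 27 9 29
f 27 29 28
f 28 29 30
f 28 30 12
f 29 9 31
f 29 31 30
f 30 31 32
f 30 32 12
f 31 9 33
f 31 33 32
f 32 33 34
f 32 34 12
f 33 9 35
f 33 35 34
f 34 35 36
f 34 36 12
f 35 9 37
f 35 37 36
f 36 37 38
f 36 38 12
f 37 9 39
f 37 39 38
f 38 39 40
f 38 40 12
f 39 9 41
f 39 41 40
f 40 41 42
f 40 42 12
f 41 9 10
f 41 10 42
f 42 10 11
f 42 11 12
f 44 46 43
f 47 44 43
f 43 46 45
f 45 47 43
f 44 50 46
f 48 44 47
f 48 50 44
f 46 50 45
f 49 47 45
f 45 50 49
f 49 48 47
f 50 48 49
f 52 51 54
f 52 54 53
f 54 51 55
f 54 55 53
f 55 51 56
f 55 56 53
f 56 51 57
f 56 57 53
f 57 51 58
f 57 58 53
f 58 51 59
f 58 59 53
f 59 51 60
f 59 60 53
f 60 51 61
f 60 61 53
f 61 51 62
f 61 62 53
f 62 51 63
f 62 63 53
f 63 51 64
f 63 64 53
f 64 51 65
f 64 65 53
f 65 51 52
f 65 52 53
f 66 77 71
f 66 71 67
f 66 67 73
f 66 73 76
f 66 76 77
f 67 71 75
f 71 77 70
f 77 76 68
f 76 73 72
f 73 67 74
f 69 75 70
f 69 70 68
f 69 68 72
f 69 72 74
f 69 74 75
f 70 75 71
f 68 70 77
f 72 68 76
f 74 72 73
f 75 74 67



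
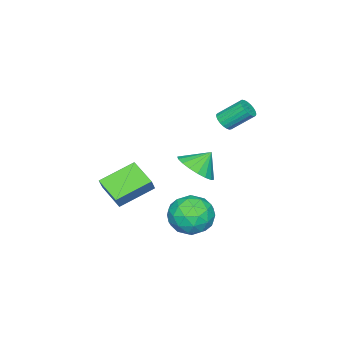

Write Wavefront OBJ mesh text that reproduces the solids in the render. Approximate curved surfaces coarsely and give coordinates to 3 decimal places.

v 0.843 3.701 -3.386
v 1.525 3.429 -2.492
v 0.315 1.911 -3.528
v 0.997 1.639 -2.634
v 0.049 2.279 -2.464
v 0.375 3.385 -2.376
v 1.465 1.955 -3.644
v 1.791 3.061 -3.556
v 1.909 2.349 -2.652
v 1.034 2.55 -1.923
v 0.806 2.79 -4.097
v -0.069 2.991 -3.368
v 1.231 3.722 -2.926
v 0.609 1.618 -3.094
v 0.052 1.994 -2.994
v 0.453 1.834 -2.468
v 0.555 3.696 -2.858
v 0.955 3.536 -2.333
v 0.088 2.861 -2.317
v 0.885 1.804 -3.687
v 1.285 1.644 -3.162
v 1.387 3.506 -3.552
v 1.788 3.346 -3.026
v 1.752 2.479 -3.703
v 1.857 2.927 -2.495
v 1.547 1.876 -2.578
v 1.822 2.061 -3.172
v 2.014 2.711 -3.12
v 1.343 3.045 -2.066
v 1.032 1.993 -2.15
v 0.475 2.37 -2.05
v 0.667 3.02 -1.998
v 1.569 2.411 -2.16
v 0.808 3.347 -3.87
v 0.497 2.295 -3.954
v 1.173 2.32 -4.022
v 1.365 2.97 -3.97
v 0.293 3.464 -3.442
v -0.017 2.413 -3.525
v -0.174 2.629 -2.9
v 0.018 3.279 -2.848
v 0.271 2.929 -3.86
v 0.617 2.707 -0.102
v 1.119 2.115 0.561
v 0.003 3.153 0.762
v 1.373 2.491 0.548
v 1.478 2.909 0.407
v 1.413 3.288 0.165
v 1.19 3.551 -0.13
v 0.853 3.647 -0.419
v 0.47 3.557 -0.646
v 0.116 3.299 -0.764
v -0.138 2.923 -0.752
v -0.243 2.505 -0.61
v -0.178 2.126 -0.368
v 0.045 1.863 -0.073
v 0.382 1.767 0.216
v 0.765 1.857 0.442
v -1.346 2.982 2.007
v -0.907 2.902 2.312
v -1.376 3.858 3.237
v -1.814 3.938 2.933
v -0.84 3.067 2.176
v -1.308 4.023 3.101
v -0.86 3.218 2.011
v -1.328 4.173 2.936
v -0.964 3.327 1.845
v -1.432 4.283 2.77
v -1.134 3.377 1.707
v -1.602 4.333 2.632
v -1.34 3.359 1.621
v -1.809 4.315 2.546
v -1.548 3.276 1.602
v -2.017 4.231 2.527
v -1.721 3.142 1.653
v -2.189 4.097 2.578
v -1.828 2.98 1.765
v -2.297 3.935 2.69
v -1.853 2.819 1.92
v -2.321 3.774 2.845
v -1.789 2.686 2.089
v -2.258 3.641 3.014
v -1.649 2.604 2.245
v -2.118 3.559 3.17
v -1.457 2.588 2.359
v -1.925 3.543 3.284
v -1.245 2.64 2.412
v -1.714 3.595 3.337
v -1.051 2.751 2.396
v -1.519 3.706 3.321
v 2.493 -0.989 -1.576
v 1.059 -0.05 -0.828
v 3.011 0.253 -2.142
v 1.577 1.192 -1.395
v 2.963 -0.852 -0.845
v 1.529 0.087 -0.098
v 3.481 0.39 -1.412
v 2.047 1.329 -0.664
f 1 38 17
f 38 12 41
f 17 41 6
f 38 41 17
f 1 17 13
f 17 6 18
f 13 18 2
f 17 18 13
f 1 13 22
f 13 2 23
f 22 23 8
f 13 23 22
f 1 22 34
f 22 8 37
f 34 37 11
f 22 37 34
f 1 34 38
f 34 11 42
f 38 42 12
f 34 42 38
f 2 18 29
f 18 6 32
f 29 32 10
f 18 32 29
f 6 41 19
f 41 12 40
f 19 40 5
f 41 40 19
f 12 42 39
f 42 11 35
f 39 35 3
f 42 35 39
f 11 37 36
f 37 8 24
f 36 24 7
f 37 24 36
f 8 23 28
f 23 2 25
f 28 25 9
f 23 25 28
f 4 30 16
f 30 10 31
f 16 31 5
f 30 31 16
f 4 16 14
f 16 5 15
f 14 15 3
f 16 15 14
f 4 14 21
f 14 3 20
f 21 20 7
f 14 20 21
f 4 21 26
f 21 7 27
f 26 27 9
f 21 27 26
f 4 26 30
f 26 9 33
f 30 33 10
f 26 33 30
f 5 31 19
f 31 10 32
f 19 32 6
f 31 32 19
f 3 15 39
f 15 5 40
f 39 40 12
f 15 40 39
f 7 20 36
f 20 3 35
f 36 35 11
f 20 35 36
f 9 27 28
f 27 7 24
f 28 24 8
f 27 24 28
f 10 33 29
f 33 9 25
f 29 25 2
f 33 25 29
f 44 43 46
f 44 46 45
f 46 43 47
f 46 47 45
f 47 43 48
f 47 48 45
f 48 43 49
f 48 49 45
f 49 43 50
f 49 50 45
f 50 43 51
f 50 51 45
f 51 43 52
f 51 52 45
f 52 43 53
f 52 53 45
f 53 43 54
f 53 54 45
f 54 43 55
f 54 55 45
f 55 43 56
f 55 56 45
f 56 43 57
f 56 57 45
f 57 43 58
f 57 58 45
f 58 43 44
f 58 44 45
f 60 59 63
f 60 63 61
f 61 63 64
f 61 64 62
f 63 59 65
f 63 65 64
f 64 65 66
f 64 66 62
f 65 59 67
f 65 67 66
f 66 67 68
f 66 68 62
f 67 59 69
f 67 69 68
f 68 69 70
f 68 70 62
f 69 59 71
f 69 71 70
f 70 71 72
f 70 72 62
f 71 59 73
f 71 73 72
f 72 73 74
f 72 74 62
f 73 59 75
f 73 75 74
f 74 75 76
f 74 76 62
f 75 59 77
f 75 77 76
f 76 77 78
f 76 78 62
f 77 59 79
f 77 79 78
f 78 79 80
f 78 80 62
f 79 59 81
f 79 81 80
f 80 81 82
f 80 82 62
f 81 59 83
f 81 83 82
f 82 83 84
f 82 84 62
f 83 59 85
f 83 85 84
f 84 85 86
f 84 86 62
f 85 59 87
f 85 87 86
f 86 87 88
f 86 88 62
f 87 59 89
f 87 89 88
f 88 89 90
f 88 90 62
f 89 59 60
f 89 60 90
f 90 60 61
f 90 61 62
f 92 94 91
f 95 92 91
f 91 94 93
f 93 95 91
f 92 98 94
f 96 92 95
f 96 98 92
f 94 98 93
f 97 95 93
f 93 98 97
f 97 96 95
f 98 96 97



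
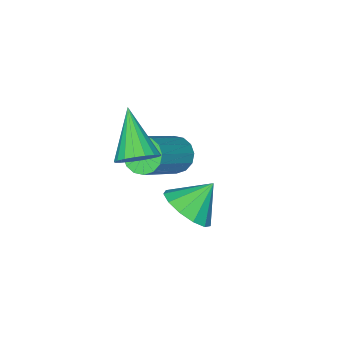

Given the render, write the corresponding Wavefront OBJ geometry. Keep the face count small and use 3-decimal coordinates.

v -4.583 -0.907 -3.746
v -4.138 -1.22 -4.262
v -2.452 -0.986 -2.95
v -2.897 -0.673 -2.434
v -4.131 -0.84 -4.34
v -2.444 -0.606 -3.028
v -4.244 -0.478 -4.259
v -2.557 -0.243 -2.947
v -4.449 -0.23 -4.04
v -2.762 0.004 -2.728
v -4.689 -0.165 -3.743
v -3.002 0.07 -2.43
v -4.901 -0.298 -3.446
v -3.215 -0.063 -2.134
v -5.028 -0.594 -3.23
v -3.342 -0.36 -1.918
v -5.036 -0.974 -3.152
v -3.349 -0.74 -1.84
v -4.923 -1.337 -3.233
v -3.236 -1.102 -1.921
v -4.718 -1.584 -3.452
v -3.031 -1.35 -2.14
v -4.478 -1.65 -3.75
v -2.791 -1.415 -2.437
v -4.265 -1.517 -4.046
v -2.579 -1.282 -2.734
v -1.639 2.808 -1.735
v -0.989 2.649 -1.033
v -2.541 3.052 -0.845
v -0.961 3.182 -1.151
v -1.149 3.597 -1.454
v -1.492 3.761 -1.846
v -1.882 3.622 -2.203
v -2.195 3.226 -2.412
v -2.332 2.697 -2.405
v -2.248 2.203 -2.186
v -1.972 1.901 -1.824
v -1.589 1.888 -1.433
v -1.223 2.167 -1.139
v -1.259 0.943 -0.247
v -0.564 0.757 -0.002
v -2.041 -0.383 0.967
v -0.655 1.005 0.21
v -0.865 1.24 0.332
v -1.154 1.416 0.338
v -1.463 1.499 0.229
v -1.732 1.472 0.026
v -1.907 1.339 -0.231
v -1.954 1.129 -0.492
v -1.863 0.881 -0.703
v -1.653 0.646 -0.825
v -1.364 0.47 -0.832
v -1.055 0.387 -0.723
v -0.786 0.414 -0.52
v -0.611 0.547 -0.262
f 2 1 5
f 2 5 3
f 3 5 6
f 3 6 4
f 5 1 7
f 5 7 6
f 6 7 8
f 6 8 4
f 7 1 9
f 7 9 8
f 8 9 10
f 8 10 4
f 9 1 11
f 9 11 10
f 10 11 12
f 10 12 4
f 11 1 13
f 11 13 12
f 12 13 14
f 12 14 4
f 13 1 15
f 13 15 14
f 14 15 16
f 14 16 4
f 15 1 17
f 15 17 16
f 16 17 18
f 16 18 4
f 17 1 19
f 17 19 18
f 18 19 20
f 18 20 4
f 19 1 21
f 19 21 20
f 20 21 22
f 20 22 4
f 21 1 23
f 21 23 22
f 22 23 24
f 22 24 4
f 23 1 25
f 23 25 24
f 24 25 26
f 24 26 4
f 25 1 2
f 25 2 26
f 26 2 3
f 26 3 4
f 28 27 30
f 28 30 29
f 30 27 31
f 30 31 29
f 31 27 32
f 31 32 29
f 32 27 33
f 32 33 29
f 33 27 34
f 33 34 29
f 34 27 35
f 34 35 29
f 35 27 36
f 35 36 29
f 36 27 37
f 36 37 29
f 37 27 38
f 37 38 29
f 38 27 39
f 38 39 29
f 39 27 28
f 39 28 29
f 41 40 43
f 41 43 42
f 43 40 44
f 43 44 42
f 44 40 45
f 44 45 42
f 45 40 46
f 45 46 42
f 46 40 47
f 46 47 42
f 47 40 48
f 47 48 42
f 48 40 49
f 48 49 42
f 49 40 50
f 49 50 42
f 50 40 51
f 50 51 42
f 51 40 52
f 51 52 42
f 52 40 53
f 52 53 42
f 53 40 54
f 53 54 42
f 54 40 55
f 54 55 42
f 55 40 41
f 55 41 42



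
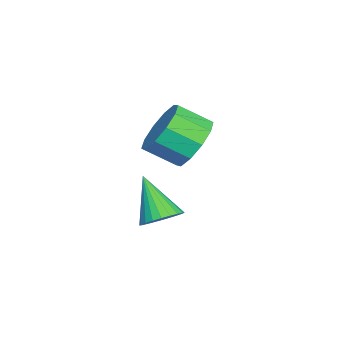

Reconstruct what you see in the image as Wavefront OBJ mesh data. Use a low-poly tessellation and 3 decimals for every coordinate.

v -0.962 2.423 3.673
v -0.214 2.176 3.142
v -0.09 1.189 3.776
v -0.838 1.437 4.307
v -0.018 2.493 3.596
v 0.107 1.506 4.23
v -0.182 2.783 4.079
v -0.058 1.796 4.714
v -0.645 2.936 4.407
v -0.52 1.949 5.042
v -1.228 2.893 4.455
v -1.104 1.906 5.089
v -1.71 2.671 4.204
v -1.586 1.684 4.838
v -1.907 2.354 3.75
v -1.782 1.367 4.384
v -1.742 2.064 3.266
v -1.618 1.077 3.901
v -1.28 1.911 2.938
v -1.155 0.924 3.573
v -0.696 1.954 2.891
v -0.572 0.967 3.525
v -0.453 1.579 0.771
v 0.115 1.229 0.9
v -1.187 0.861 2.049
v 0.155 1.448 1.045
v 0.102 1.686 1.149
v -0.036 1.908 1.195
v -0.237 2.08 1.176
v -0.471 2.176 1.096
v -0.702 2.181 0.966
v -0.896 2.095 0.807
v -1.022 1.929 0.641
v -1.061 1.711 0.496
v -1.008 1.473 0.392
v -0.871 1.25 0.346
v -0.67 1.078 0.365
v -0.436 0.983 0.445
v -0.205 0.978 0.575
v -0.011 1.064 0.735
f 2 1 5
f 2 5 3
f 3 5 6
f 3 6 4
f 5 1 7
f 5 7 6
f 6 7 8
f 6 8 4
f 7 1 9
f 7 9 8
f 8 9 10
f 8 10 4
f 9 1 11
f 9 11 10
f 10 11 12
f 10 12 4
f 11 1 13
f 11 13 12
f 12 13 14
f 12 14 4
f 13 1 15
f 13 15 14
f 14 15 16
f 14 16 4
f 15 1 17
f 15 17 16
f 16 17 18
f 16 18 4
f 17 1 19
f 17 19 18
f 18 19 20
f 18 20 4
f 19 1 21
f 19 21 20
f 20 21 22
f 20 22 4
f 21 1 2
f 21 2 22
f 22 2 3
f 22 3 4
f 24 23 26
f 24 26 25
f 26 23 27
f 26 27 25
f 27 23 28
f 27 28 25
f 28 23 29
f 28 29 25
f 29 23 30
f 29 30 25
f 30 23 31
f 30 31 25
f 31 23 32
f 31 32 25
f 32 23 33
f 32 33 25
f 33 23 34
f 33 34 25
f 34 23 35
f 34 35 25
f 35 23 36
f 35 36 25
f 36 23 37
f 36 37 25
f 37 23 38
f 37 38 25
f 38 23 39
f 38 39 25
f 39 23 40
f 39 40 25
f 40 23 24
f 40 24 25



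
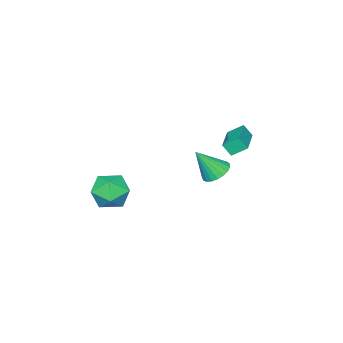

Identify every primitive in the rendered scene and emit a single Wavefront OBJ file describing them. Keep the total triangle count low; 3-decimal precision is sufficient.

v -5.151 -0.318 -0.896
v -4.963 -0.762 -0.22
v -3.42 0.773 -0.66
v -3.232 0.33 0.016
v -4.648 -0.99 -1.476
v -4.46 -1.433 -0.8
v -2.917 0.102 -1.24
v -2.729 -0.342 -0.564
v -3.479 -1.348 -3.304
v -2.713 -0.968 -3.513
v -2.681 -2.092 -1.736
v -2.872 -0.71 -3.309
v -3.137 -0.562 -3.104
v -3.461 -0.549 -2.934
v -3.787 -0.675 -2.828
v -4.061 -0.917 -2.804
v -4.233 -1.234 -2.866
v -4.276 -1.57 -3.004
v -4.18 -1.868 -3.194
v -3.963 -2.076 -3.403
v -3.662 -2.158 -3.595
v -3.33 -2.1 -3.737
v -3.023 -1.911 -3.803
v -2.795 -1.626 -3.783
v -2.685 -1.292 -3.681
v 1.311 -3.047 -3.146
v 2.301 -2.617 -3.668
v 2.399 -4.223 -2.052
v 3.389 -3.793 -2.574
v 2.745 -3.095 -1.841
v 2.073 -2.368 -2.517
v 2.627 -4.472 -3.203
v 1.955 -3.745 -3.879
v 3.114 -3.497 -3.702
v 3.188 -2.647 -2.861
v 1.512 -4.193 -2.859
v 1.586 -3.343 -2.018
f 2 4 1
f 5 2 1
f 1 4 3
f 3 5 1
f 2 8 4
f 6 2 5
f 6 8 2
f 4 8 3
f 7 5 3
f 3 8 7
f 7 6 5
f 8 6 7
f 10 9 12
f 10 12 11
f 12 9 13
f 12 13 11
f 13 9 14
f 13 14 11
f 14 9 15
f 14 15 11
f 15 9 16
f 15 16 11
f 16 9 17
f 16 17 11
f 17 9 18
f 17 18 11
f 18 9 19
f 18 19 11
f 19 9 20
f 19 20 11
f 20 9 21
f 20 21 11
f 21 9 22
f 21 22 11
f 22 9 23
f 22 23 11
f 23 9 24
f 23 24 11
f 24 9 25
f 24 25 11
f 25 9 10
f 25 10 11
f 26 37 31
f 26 31 27
f 26 27 33
f 26 33 36
f 26 36 37
f 27 31 35
f 31 37 30
f 37 36 28
f 36 33 32
f 33 27 34
f 29 35 30
f 29 30 28
f 29 28 32
f 29 32 34
f 29 34 35
f 30 35 31
f 28 30 37
f 32 28 36
f 34 32 33
f 35 34 27



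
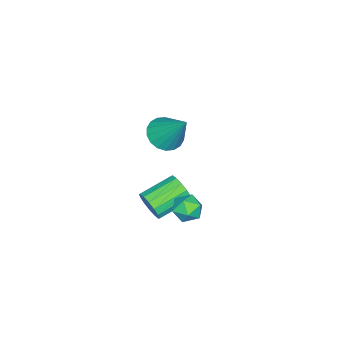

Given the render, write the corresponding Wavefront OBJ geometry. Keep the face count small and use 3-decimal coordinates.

v -2.5 -0.218 2.706
v -1.802 0.131 2.238
v -2.04 1.018 4.314
v -2.109 0.376 2.138
v -2.493 0.503 2.15
v -2.879 0.487 2.273
v -3.19 0.332 2.481
v -3.364 0.067 2.734
v -3.367 -0.253 2.981
v -3.198 -0.567 3.173
v -2.891 -0.812 3.274
v -2.507 -0.939 3.261
v -2.121 -0.923 3.139
v -1.81 -0.767 2.93
v -1.636 -0.503 2.678
v -1.633 -0.182 2.43
v 2.788 1.669 2.868
v 3.14 1.832 3.486
v 1.863 2.674 3.991
v 1.512 2.511 3.372
v 3.229 2.111 3.247
v 1.952 2.952 3.751
v 3.2 2.271 2.906
v 1.923 3.112 3.41
v 3.061 2.27 2.555
v 1.784 3.111 3.059
v 2.848 2.108 2.287
v 1.571 2.949 2.792
v 2.62 1.829 2.176
v 1.343 2.67 2.68
v 2.437 1.506 2.249
v 1.16 2.348 2.754
v 2.348 1.228 2.489
v 1.071 2.069 2.993
v 2.377 1.068 2.83
v 1.1 1.909 3.334
v 2.516 1.069 3.181
v 1.239 1.91 3.685
v 2.729 1.231 3.448
v 1.452 2.072 3.953
v 2.957 1.51 3.56
v 1.68 2.351 4.064
v 3.135 4.081 3.393
v 3.499 3.494 3.208
v 2.541 3.466 4.172
v 2.905 2.879 3.987
v 3.236 3.412 4.331
v 3.603 3.792 3.849
v 2.437 3.168 3.531
v 2.804 3.548 3.049
v 3.068 2.93 3.293
v 3.562 3.081 3.788
v 2.478 3.879 3.592
v 2.972 4.03 4.087
f 2 1 4
f 2 4 3
f 4 1 5
f 4 5 3
f 5 1 6
f 5 6 3
f 6 1 7
f 6 7 3
f 7 1 8
f 7 8 3
f 8 1 9
f 8 9 3
f 9 1 10
f 9 10 3
f 10 1 11
f 10 11 3
f 11 1 12
f 11 12 3
f 12 1 13
f 12 13 3
f 13 1 14
f 13 14 3
f 14 1 15
f 14 15 3
f 15 1 16
f 15 16 3
f 16 1 2
f 16 2 3
f 18 17 21
f 18 21 19
f 19 21 22
f 19 22 20
f 21 17 23
f 21 23 22
f 22 23 24
f 22 24 20
f 23 17 25
f 23 25 24
f 24 25 26
f 24 26 20
f 25 17 27
f 25 27 26
f 26 27 28
f 26 28 20
f 27 17 29
f 27 29 28
f 28 29 30
f 28 30 20
f 29 17 31
f 29 31 30
f 30 31 32
f 30 32 20
f 31 17 33
f 31 33 32
f 32 33 34
f 32 34 20
f 33 17 35
f 33 35 34
f 34 35 36
f 34 36 20
f 35 17 37
f 35 37 36
f 36 37 38
f 36 38 20
f 37 17 39
f 37 39 38
f 38 39 40
f 38 40 20
f 39 17 41
f 39 41 40
f 40 41 42
f 40 42 20
f 41 17 18
f 41 18 42
f 42 18 19
f 42 19 20
f 43 54 48
f 43 48 44
f 43 44 50
f 43 50 53
f 43 53 54
f 44 48 52
f 48 54 47
f 54 53 45
f 53 50 49
f 50 44 51
f 46 52 47
f 46 47 45
f 46 45 49
f 46 49 51
f 46 51 52
f 47 52 48
f 45 47 54
f 49 45 53
f 51 49 50
f 52 51 44



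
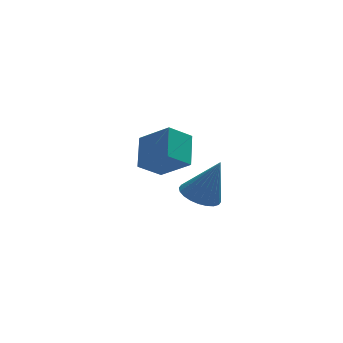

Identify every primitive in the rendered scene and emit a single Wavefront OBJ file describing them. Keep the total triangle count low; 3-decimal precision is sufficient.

v -3.168 -3.589 -0.205
v -2.708 -4.007 -0.427
v -2.592 -3.671 1.145
v -2.591 -3.78 -0.463
v -2.563 -3.524 -0.459
v -2.626 -3.278 -0.417
v -2.772 -3.079 -0.343
v -2.978 -2.958 -0.248
v -3.214 -2.933 -0.146
v -3.442 -3.008 -0.053
v -3.628 -3.171 0.017
v -3.745 -3.398 0.053
v -3.774 -3.654 0.05
v -3.71 -3.9 0.008
v -3.564 -4.099 -0.067
v -3.358 -4.22 -0.162
v -3.123 -4.245 -0.264
v -2.895 -4.17 -0.357
v -3.636 -0.269 -1.343
v -4.399 -0.456 -0.758
v -3.381 0.73 -0.691
v -4.145 0.543 -0.106
v -2.855 -0.983 -0.554
v -3.619 -1.17 0.031
v -2.601 0.016 0.098
v -3.364 -0.171 0.683
f 2 1 4
f 2 4 3
f 4 1 5
f 4 5 3
f 5 1 6
f 5 6 3
f 6 1 7
f 6 7 3
f 7 1 8
f 7 8 3
f 8 1 9
f 8 9 3
f 9 1 10
f 9 10 3
f 10 1 11
f 10 11 3
f 11 1 12
f 11 12 3
f 12 1 13
f 12 13 3
f 13 1 14
f 13 14 3
f 14 1 15
f 14 15 3
f 15 1 16
f 15 16 3
f 16 1 17
f 16 17 3
f 17 1 18
f 17 18 3
f 18 1 2
f 18 2 3
f 20 22 19
f 23 20 19
f 19 22 21
f 21 23 19
f 20 26 22
f 24 20 23
f 24 26 20
f 22 26 21
f 25 23 21
f 21 26 25
f 25 24 23
f 26 24 25



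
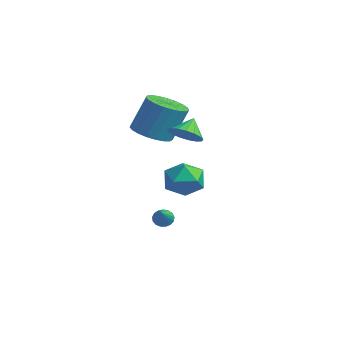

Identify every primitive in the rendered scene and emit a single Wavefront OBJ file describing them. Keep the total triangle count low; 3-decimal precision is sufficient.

v -3.854 -1.438 1.859
v -2.934 -0.935 1.525
v -2.647 -0.199 3.428
v -3.566 -0.702 3.761
v -3.251 -0.614 1.449
v -2.964 0.122 3.352
v -3.672 -0.436 1.444
v -3.385 0.3 3.346
v -4.125 -0.431 1.51
v -3.838 0.305 3.413
v -4.531 -0.6 1.637
v -4.244 0.136 3.539
v -4.819 -0.914 1.802
v -4.532 -0.178 3.704
v -4.941 -1.319 1.977
v -4.654 -0.583 3.879
v -4.874 -1.744 2.131
v -4.587 -1.008 4.034
v -4.631 -2.117 2.239
v -4.344 -1.381 4.141
v -4.254 -2.372 2.28
v -3.967 -1.636 4.183
v -3.807 -2.465 2.249
v -3.52 -1.729 4.152
v -3.369 -2.381 2.151
v -3.082 -1.645 4.053
v -3.014 -2.134 2.001
v -2.727 -1.398 3.904
v -2.804 -1.767 1.828
v -2.517 -1.031 3.73
v -2.776 -1.342 1.659
v -2.489 -0.606 3.562
v -0.304 -0.646 -0.652
v 0.201 -1.28 0.097
v -1.841 -1.5 -0.337
v -1.336 -2.134 0.412
v -1.494 -1.06 0.614
v -0.544 -0.533 0.42
v -1.096 -2.247 -0.66
v -0.146 -1.72 -0.854
v -0.288 -2.27 0.093
v -0.534 -1.536 0.88
v -1.106 -1.244 -1.12
v -1.352 -0.51 -0.333
v -2.115 -1.767 -3.071
v -1.937 -2.023 -3.499
v -0.785 -2.653 -1.989
v -1.8 -1.81 -3.494
v -1.734 -1.587 -3.392
v -1.756 -1.406 -3.216
v -1.861 -1.307 -3.007
v -2.023 -1.314 -2.813
v -2.207 -1.424 -2.677
v -2.37 -1.613 -2.632
v -2.474 -1.838 -2.687
v -2.497 -2.046 -2.83
v -2.432 -2.191 -3.028
v -2.294 -2.238 -3.236
v -2.116 -2.178 -3.406
v 0.983 -2.384 3.507
v 1.778 -2.367 3.834
v 0.637 -1.736 4.313
v 1.771 -2.048 3.574
v 1.584 -1.806 3.299
v 1.259 -1.696 3.072
v 0.871 -1.745 2.944
v 0.508 -1.939 2.945
v 0.254 -2.236 3.075
v 0.167 -2.567 3.305
v 0.267 -2.856 3.58
v 0.531 -3.037 3.839
v 0.898 -3.068 4.022
v 1.285 -2.943 4.087
v 1.602 -2.69 4.02
f 2 1 5
f 2 5 3
f 3 5 6
f 3 6 4
f 5 1 7
f 5 7 6
f 6 7 8
f 6 8 4
f 7 1 9
f 7 9 8
f 8 9 10
f 8 10 4
f 9 1 11
f 9 11 10
f 10 11 12
f 10 12 4
f 11 1 13
f 11 13 12
f 12 13 14
f 12 14 4
f 13 1 15
f 13 15 14
f 14 15 16
f 14 16 4
f 15 1 17
f 15 17 16
f 16 17 18
f 16 18 4
f 17 1 19
f 17 19 18
f 18 19 20
f 18 20 4
f 19 1 21
f 19 21 20
f 20 21 22
f 20 22 4
f 21 1 23
f 21 23 22
f 22 23 24
f 22 24 4
f 23 1 25
f 23 25 24
f 24 25 26
f 24 26 4
f 25 1 27
f 25 27 26
f 26 27 28
f 26 28 4
f 27 1 29
f 27 29 28
f 28 29 30
f 28 30 4
f 29 1 31
f 29 31 30
f 30 31 32
f 30 32 4
f 31 1 2
f 31 2 32
f 32 2 3
f 32 3 4
f 33 44 38
f 33 38 34
f 33 34 40
f 33 40 43
f 33 43 44
f 34 38 42
f 38 44 37
f 44 43 35
f 43 40 39
f 40 34 41
f 36 42 37
f 36 37 35
f 36 35 39
f 36 39 41
f 36 41 42
f 37 42 38
f 35 37 44
f 39 35 43
f 41 39 40
f 42 41 34
f 46 45 48
f 46 48 47
f 48 45 49
f 48 49 47
f 49 45 50
f 49 50 47
f 50 45 51
f 50 51 47
f 51 45 52
f 51 52 47
f 52 45 53
f 52 53 47
f 53 45 54
f 53 54 47
f 54 45 55
f 54 55 47
f 55 45 56
f 55 56 47
f 56 45 57
f 56 57 47
f 57 45 58
f 57 58 47
f 58 45 59
f 58 59 47
f 59 45 46
f 59 46 47
f 61 60 63
f 61 63 62
f 63 60 64
f 63 64 62
f 64 60 65
f 64 65 62
f 65 60 66
f 65 66 62
f 66 60 67
f 66 67 62
f 67 60 68
f 67 68 62
f 68 60 69
f 68 69 62
f 69 60 70
f 69 70 62
f 70 60 71
f 70 71 62
f 71 60 72
f 71 72 62
f 72 60 73
f 72 73 62
f 73 60 74
f 73 74 62
f 74 60 61
f 74 61 62



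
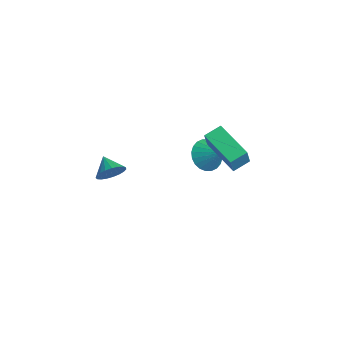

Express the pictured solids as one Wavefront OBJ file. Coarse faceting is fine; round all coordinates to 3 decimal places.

v 1.337 -2.617 -0.648
v 1.701 -2.426 0.015
v 0.383 -2.523 -0.152
v 1.657 -2.136 -0.124
v 1.559 -1.93 -0.354
v 1.421 -1.842 -0.635
v 1.27 -1.889 -0.917
v 1.13 -2.061 -1.154
v 1.026 -2.33 -1.303
v 0.976 -2.648 -1.338
v 0.988 -2.961 -1.255
v 1.061 -3.215 -1.066
v 1.181 -3.365 -0.805
v 1.329 -3.386 -0.517
v 1.478 -3.274 -0.252
v 1.603 -3.049 -0.055
v 1.681 -2.749 0.04
v -0.439 3.785 -3.48
v 0.2 3.327 -4.066
v 0.619 4.135 -2.6
v 0.205 3.68 -4.212
v 0.112 4.05 -4.247
v -0.065 4.378 -4.165
v -0.299 4.617 -3.979
v -0.554 4.729 -3.717
v -0.792 4.697 -3.419
v -0.976 4.527 -3.13
v -1.078 4.243 -2.895
v -1.083 3.89 -2.749
v -0.989 3.521 -2.714
v -0.812 3.192 -2.796
v -0.579 2.953 -2.982
v -0.323 2.841 -3.244
v -0.086 2.873 -3.542
v 0.098 3.043 -3.83
v 2.34 2.119 0.217
v 2.728 1.703 1.364
v 2.332 3.039 0.554
v 2.72 2.624 1.701
v 4.36 2.356 -0.381
v 4.748 1.941 0.766
v 4.352 3.277 -0.044
v 4.74 2.861 1.103
f 2 1 4
f 2 4 3
f 4 1 5
f 4 5 3
f 5 1 6
f 5 6 3
f 6 1 7
f 6 7 3
f 7 1 8
f 7 8 3
f 8 1 9
f 8 9 3
f 9 1 10
f 9 10 3
f 10 1 11
f 10 11 3
f 11 1 12
f 11 12 3
f 12 1 13
f 12 13 3
f 13 1 14
f 13 14 3
f 14 1 15
f 14 15 3
f 15 1 16
f 15 16 3
f 16 1 17
f 16 17 3
f 17 1 2
f 17 2 3
f 19 18 21
f 19 21 20
f 21 18 22
f 21 22 20
f 22 18 23
f 22 23 20
f 23 18 24
f 23 24 20
f 24 18 25
f 24 25 20
f 25 18 26
f 25 26 20
f 26 18 27
f 26 27 20
f 27 18 28
f 27 28 20
f 28 18 29
f 28 29 20
f 29 18 30
f 29 30 20
f 30 18 31
f 30 31 20
f 31 18 32
f 31 32 20
f 32 18 33
f 32 33 20
f 33 18 34
f 33 34 20
f 34 18 35
f 34 35 20
f 35 18 19
f 35 19 20
f 37 39 36
f 40 37 36
f 36 39 38
f 38 40 36
f 37 43 39
f 41 37 40
f 41 43 37
f 39 43 38
f 42 40 38
f 38 43 42
f 42 41 40
f 43 41 42



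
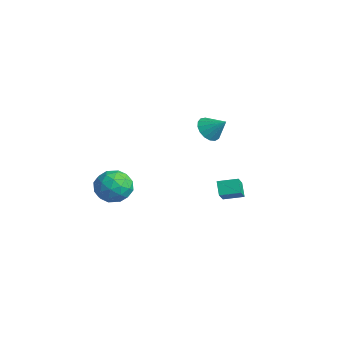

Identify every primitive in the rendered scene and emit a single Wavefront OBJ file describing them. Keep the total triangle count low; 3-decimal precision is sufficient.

v -0.745 1.453 3.436
v -0.197 0.885 3.257
v 0.065 1.987 4.224
v -0.129 1.164 2.997
v -0.202 1.51 2.838
v -0.399 1.843 2.816
v -0.676 2.087 2.936
v -0.969 2.185 3.17
v -1.21 2.116 3.466
v -1.345 1.895 3.754
v -1.343 1.573 3.97
v -1.204 1.223 4.063
v -0.959 0.927 4.013
v -0.666 0.75 3.83
v -0.391 0.735 3.558
v -2.717 -2.31 -0.382
v -2.128 -2.575 0.514
v -2.392 -3.925 -1.074
v -1.803 -4.19 -0.178
v -2.897 -4.066 -0.102
v -3.098 -3.068 0.325
v -1.422 -3.432 -0.885
v -1.623 -2.434 -0.458
v -1.328 -3.269 0.203
v -2.24 -3.66 0.686
v -2.28 -2.84 -1.246
v -3.192 -3.231 -0.763
v -2.451 -2.301 0.127
v -2.069 -4.199 -0.687
v -2.712 -4.126 -0.642
v -2.366 -4.282 -0.116
v -3.022 -2.591 0.016
v -2.675 -2.746 0.542
v -3.127 -3.622 0.18
v -1.845 -3.754 -1.102
v -1.498 -3.909 -0.576
v -2.154 -2.218 -0.444
v -1.808 -2.374 0.082
v -1.393 -2.878 -0.74
v -1.635 -2.864 0.47
v -1.443 -3.813 0.063
v -1.219 -3.368 -0.352
v -1.338 -2.782 -0.101
v -2.171 -3.095 0.755
v -1.979 -4.043 0.348
v -2.622 -3.97 0.392
v -2.741 -3.384 0.644
v -1.7 -3.502 0.572
v -2.541 -2.457 -0.908
v -2.349 -3.405 -1.315
v -1.779 -3.116 -1.204
v -1.898 -2.53 -0.952
v -3.077 -2.687 -0.623
v -2.885 -3.636 -1.03
v -3.182 -3.718 -0.459
v -3.301 -3.132 -0.208
v -2.82 -2.998 -1.132
v -2.814 3.344 -2.303
v -1.805 2.533 -1.247
v -2.246 4.332 -2.086
v -1.238 3.521 -1.03
v -2.222 3.159 -3.01
v -1.214 2.348 -1.954
v -1.655 4.147 -2.793
v -0.646 3.336 -1.737
f 2 1 4
f 2 4 3
f 4 1 5
f 4 5 3
f 5 1 6
f 5 6 3
f 6 1 7
f 6 7 3
f 7 1 8
f 7 8 3
f 8 1 9
f 8 9 3
f 9 1 10
f 9 10 3
f 10 1 11
f 10 11 3
f 11 1 12
f 11 12 3
f 12 1 13
f 12 13 3
f 13 1 14
f 13 14 3
f 14 1 15
f 14 15 3
f 15 1 2
f 15 2 3
f 16 53 32
f 53 27 56
f 32 56 21
f 53 56 32
f 16 32 28
f 32 21 33
f 28 33 17
f 32 33 28
f 16 28 37
f 28 17 38
f 37 38 23
f 28 38 37
f 16 37 49
f 37 23 52
f 49 52 26
f 37 52 49
f 16 49 53
f 49 26 57
f 53 57 27
f 49 57 53
f 17 33 44
f 33 21 47
f 44 47 25
f 33 47 44
f 21 56 34
f 56 27 55
f 34 55 20
f 56 55 34
f 27 57 54
f 57 26 50
f 54 50 18
f 57 50 54
f 26 52 51
f 52 23 39
f 51 39 22
f 52 39 51
f 23 38 43
f 38 17 40
f 43 40 24
f 38 40 43
f 19 45 31
f 45 25 46
f 31 46 20
f 45 46 31
f 19 31 29
f 31 20 30
f 29 30 18
f 31 30 29
f 19 29 36
f 29 18 35
f 36 35 22
f 29 35 36
f 19 36 41
f 36 22 42
f 41 42 24
f 36 42 41
f 19 41 45
f 41 24 48
f 45 48 25
f 41 48 45
f 20 46 34
f 46 25 47
f 34 47 21
f 46 47 34
f 18 30 54
f 30 20 55
f 54 55 27
f 30 55 54
f 22 35 51
f 35 18 50
f 51 50 26
f 35 50 51
f 24 42 43
f 42 22 39
f 43 39 23
f 42 39 43
f 25 48 44
f 48 24 40
f 44 40 17
f 48 40 44
f 59 61 58
f 62 59 58
f 58 61 60
f 60 62 58
f 59 65 61
f 63 59 62
f 63 65 59
f 61 65 60
f 64 62 60
f 60 65 64
f 64 63 62
f 65 63 64



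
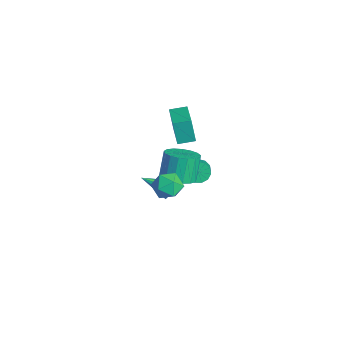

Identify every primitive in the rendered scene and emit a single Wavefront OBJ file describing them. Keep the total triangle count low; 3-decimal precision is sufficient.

v -3.723 -0.396 -0.708
v -4.108 -0.507 0.769
v -3.487 0.577 -0.574
v -3.872 0.466 0.903
v -1.948 -0.886 -0.283
v -2.333 -0.997 1.194
v -1.712 0.087 -0.149
v -2.097 -0.024 1.328
v -1.46 0.142 -2.505
v -1.168 -0.189 -3.035
v -0.228 -0.592 -2.266
v -0.52 -0.262 -1.735
v -1.017 0.169 -3.032
v -0.076 -0.234 -2.263
v -1.006 0.518 -2.862
v -0.066 0.115 -2.093
v -1.14 0.748 -2.578
v -0.199 0.345 -1.809
v -1.375 0.785 -2.271
v -0.435 0.382 -1.502
v -1.638 0.618 -2.038
v -0.697 0.215 -1.269
v -1.844 0.299 -1.953
v -0.903 -0.104 -1.184
v -1.928 -0.069 -2.043
v -0.988 -0.472 -1.274
v -1.864 -0.371 -2.28
v -0.923 -0.774 -1.511
v -1.671 -0.51 -2.588
v -0.731 -0.913 -1.819
v -1.412 -0.442 -2.869
v -0.472 -0.845 -2.1
v 3.039 -3.786 2.562
v 3.58 -3.225 2.999
v 4.18 -4.355 1.881
v 4.721 -3.794 2.318
v 4.308 -4.451 2.76
v 3.602 -4.1 3.181
v 4.158 -3.48 1.699
v 3.452 -3.129 2.12
v 4.271 -3.036 2.466
v 4.364 -3.636 3.122
v 3.396 -3.944 1.758
v 3.489 -4.544 2.414
v 0.957 -2.458 -1.114
v 1.37 -2.463 -0.626
v 0.083 -3.762 -0.386
v 0.99 -2.164 -0.547
v 0.591 -2.037 -0.8
v 0.405 -2.157 -1.237
v 0.543 -2.454 -1.602
v 0.923 -2.752 -1.681
v 1.323 -2.879 -1.428
v 1.508 -2.759 -0.991
v 1.617 -2.314 0.446
v 2.514 -2.405 0.83
v 1.96 -1.917 2.238
v 1.063 -1.826 1.854
v 2.503 -1.963 0.673
v 1.95 -1.475 2.081
v 2.29 -1.602 0.464
v 1.736 -1.114 1.872
v 1.922 -1.404 0.25
v 1.368 -0.915 1.658
v 1.485 -1.414 0.082
v 0.931 -0.926 1.49
v 1.077 -1.631 -0.003
v 0.523 -1.142 1.405
v 0.794 -2.004 0.014
v 0.24 -1.515 1.422
v 0.699 -2.448 0.131
v 0.145 -1.96 1.539
v 0.814 -2.862 0.32
v 0.26 -2.373 1.728
v 1.113 -3.15 0.538
v 0.559 -2.661 1.946
v 1.528 -3.247 0.734
v 0.974 -2.758 2.143
v 1.963 -3.13 0.865
v 1.409 -2.641 2.273
v 2.319 -2.826 0.9
v 1.765 -2.338 2.308
f 2 4 1
f 5 2 1
f 1 4 3
f 3 5 1
f 2 8 4
f 6 2 5
f 6 8 2
f 4 8 3
f 7 5 3
f 3 8 7
f 7 6 5
f 8 6 7
f 10 9 13
f 10 13 11
f 11 13 14
f 11 14 12
f 13 9 15
f 13 15 14
f 14 15 16
f 14 16 12
f 15 9 17
f 15 17 16
f 16 17 18
f 16 18 12
f 17 9 19
f 17 19 18
f 18 19 20
f 18 20 12
f 19 9 21
f 19 21 20
f 20 21 22
f 20 22 12
f 21 9 23
f 21 23 22
f 22 23 24
f 22 24 12
f 23 9 25
f 23 25 24
f 24 25 26
f 24 26 12
f 25 9 27
f 25 27 26
f 26 27 28
f 26 28 12
f 27 9 29
f 27 29 28
f 28 29 30
f 28 30 12
f 29 9 31
f 29 31 30
f 30 31 32
f 30 32 12
f 31 9 10
f 31 10 32
f 32 10 11
f 32 11 12
f 33 44 38
f 33 38 34
f 33 34 40
f 33 40 43
f 33 43 44
f 34 38 42
f 38 44 37
f 44 43 35
f 43 40 39
f 40 34 41
f 36 42 37
f 36 37 35
f 36 35 39
f 36 39 41
f 36 41 42
f 37 42 38
f 35 37 44
f 39 35 43
f 41 39 40
f 42 41 34
f 46 45 48
f 46 48 47
f 48 45 49
f 48 49 47
f 49 45 50
f 49 50 47
f 50 45 51
f 50 51 47
f 51 45 52
f 51 52 47
f 52 45 53
f 52 53 47
f 53 45 54
f 53 54 47
f 54 45 46
f 54 46 47
f 56 55 59
f 56 59 57
f 57 59 60
f 57 60 58
f 59 55 61
f 59 61 60
f 60 61 62
f 60 62 58
f 61 55 63
f 61 63 62
f 62 63 64
f 62 64 58
f 63 55 65
f 63 65 64
f 64 65 66
f 64 66 58
f 65 55 67
f 65 67 66
f 66 67 68
f 66 68 58
f 67 55 69
f 67 69 68
f 68 69 70
f 68 70 58
f 69 55 71
f 69 71 70
f 70 71 72
f 70 72 58
f 71 55 73
f 71 73 72
f 72 73 74
f 72 74 58
f 73 55 75
f 73 75 74
f 74 75 76
f 74 76 58
f 75 55 77
f 75 77 76
f 76 77 78
f 76 78 58
f 77 55 79
f 77 79 78
f 78 79 80
f 78 80 58
f 79 55 81
f 79 81 80
f 80 81 82
f 80 82 58
f 81 55 56
f 81 56 82
f 82 56 57
f 82 57 58

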